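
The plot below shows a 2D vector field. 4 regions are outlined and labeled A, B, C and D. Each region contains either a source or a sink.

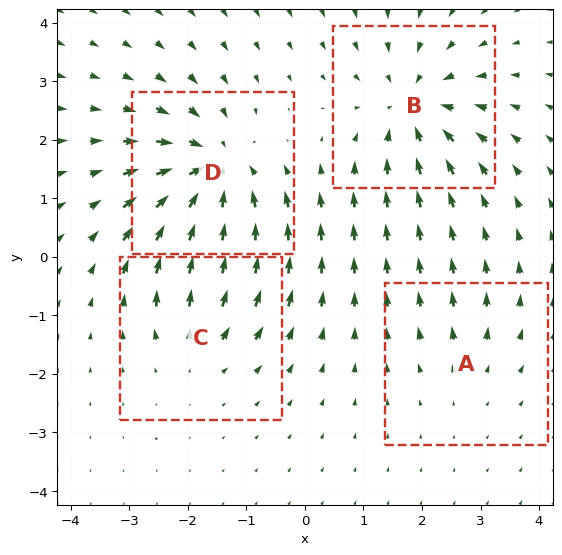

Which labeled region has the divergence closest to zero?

Divergence at each region's feature centre — A: about +2, B: about -6, C: about +4, D: about -7. Region A is closest to zero.

A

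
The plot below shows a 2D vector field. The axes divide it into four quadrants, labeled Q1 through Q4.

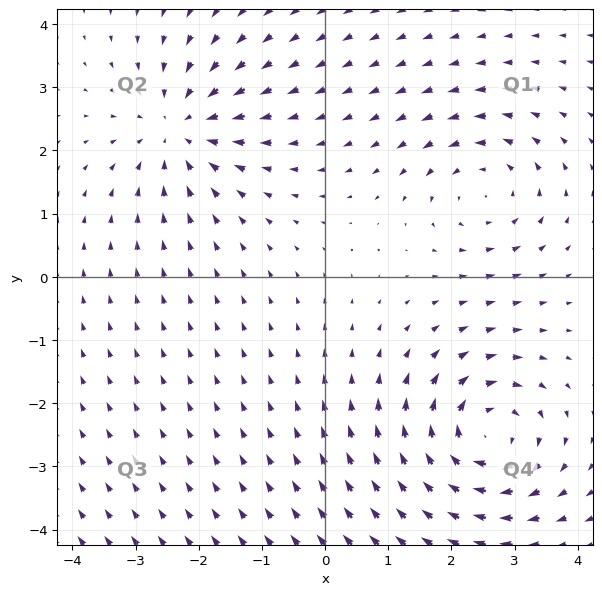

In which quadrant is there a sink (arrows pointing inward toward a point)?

The sink sits at approximately (-2.3, 2.3), which lies in quadrant Q2. The divergence there is about -4, negative as expected for a sink.

Q2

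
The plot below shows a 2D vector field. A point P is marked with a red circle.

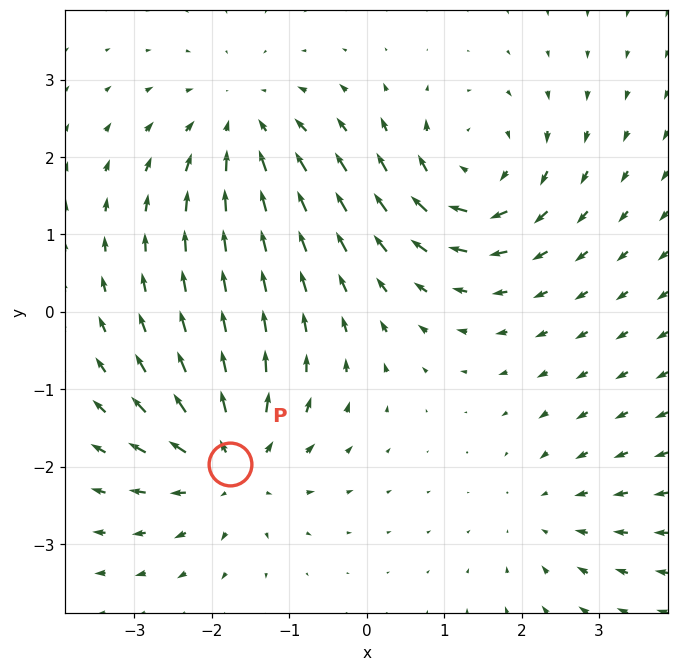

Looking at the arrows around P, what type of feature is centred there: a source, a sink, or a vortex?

source

At P (-1.8, -2.0) the arrows spread outward. Divergence about +6, curl ≈0 — positive divergence with near-zero curl is a source.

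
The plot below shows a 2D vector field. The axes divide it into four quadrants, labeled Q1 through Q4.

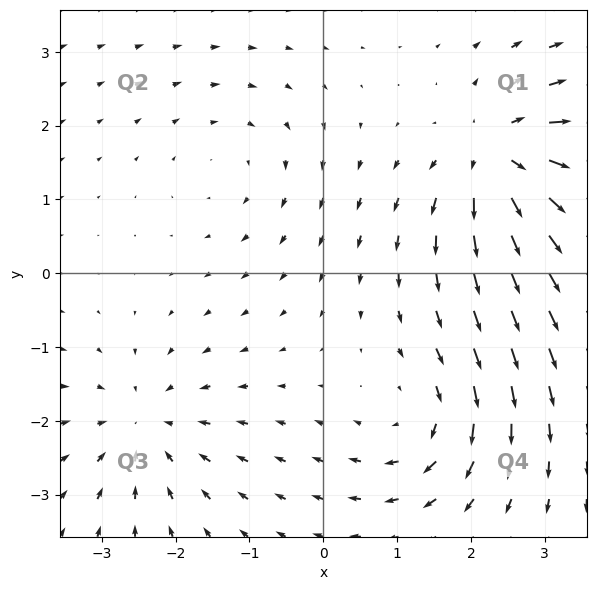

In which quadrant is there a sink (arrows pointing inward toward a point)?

Q3

The sink sits at approximately (-2.4, -2.1), which lies in quadrant Q3. The divergence there is about -4, negative as expected for a sink.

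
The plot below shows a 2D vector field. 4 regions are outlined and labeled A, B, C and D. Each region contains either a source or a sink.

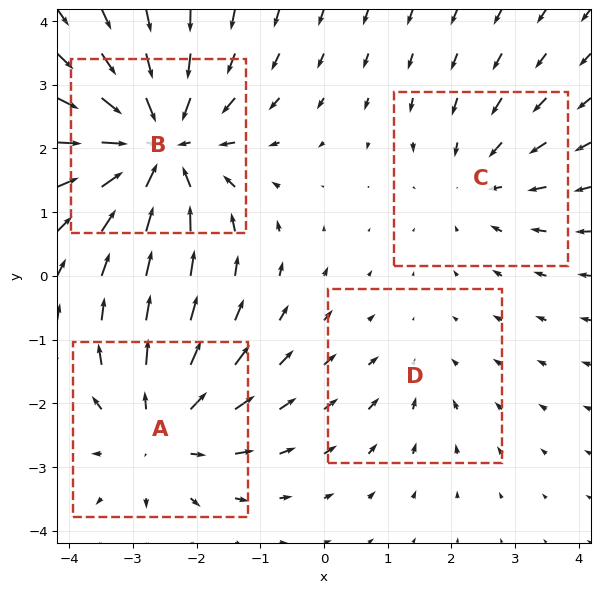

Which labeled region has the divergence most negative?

Divergence at each region's feature centre — A: about +4, B: about -6, C: about -3, D: about -2. Region B is most negative.

B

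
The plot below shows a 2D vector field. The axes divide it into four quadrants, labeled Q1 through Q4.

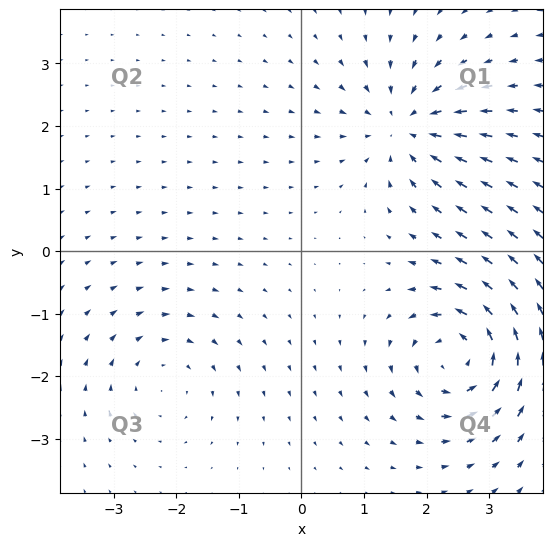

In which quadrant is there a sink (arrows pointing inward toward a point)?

Q1

The sink sits at approximately (1.7, 2.0), which lies in quadrant Q1. The divergence there is about -5, negative as expected for a sink.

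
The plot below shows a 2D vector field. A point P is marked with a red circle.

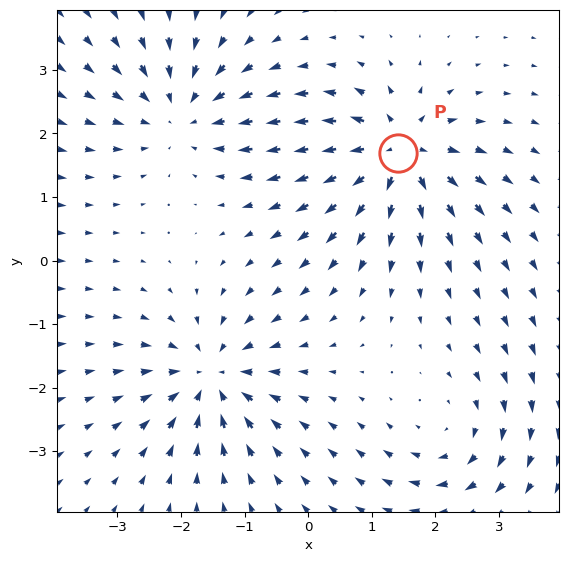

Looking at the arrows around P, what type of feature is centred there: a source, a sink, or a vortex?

At P (1.4, 1.7) the arrows spread outward. Divergence about +6, curl ≈0 — positive divergence with near-zero curl is a source.

source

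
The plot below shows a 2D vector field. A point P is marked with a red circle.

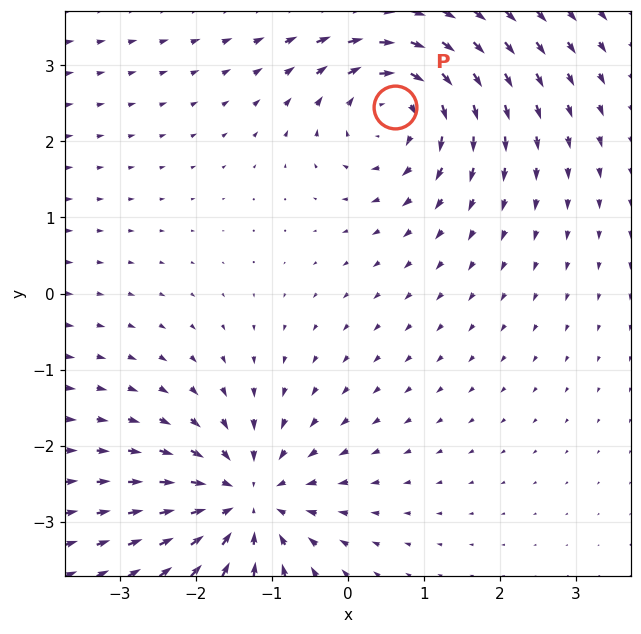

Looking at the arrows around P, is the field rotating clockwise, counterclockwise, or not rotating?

clockwise

Near P at (0.6, 2.5) the arrows circulate clockwise. The curl (z-component) there is about -5; negative curl means clockwise rotation.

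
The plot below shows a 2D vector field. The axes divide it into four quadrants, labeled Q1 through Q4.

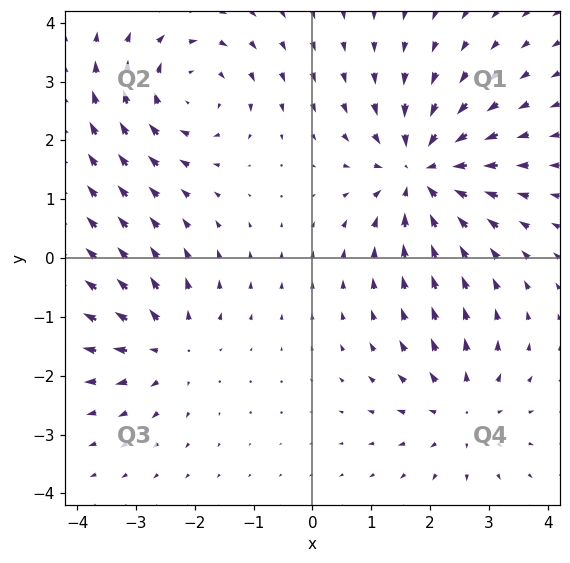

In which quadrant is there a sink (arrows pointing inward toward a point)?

Q1

The sink sits at approximately (1.8, 1.5), which lies in quadrant Q1. The divergence there is about -5, negative as expected for a sink.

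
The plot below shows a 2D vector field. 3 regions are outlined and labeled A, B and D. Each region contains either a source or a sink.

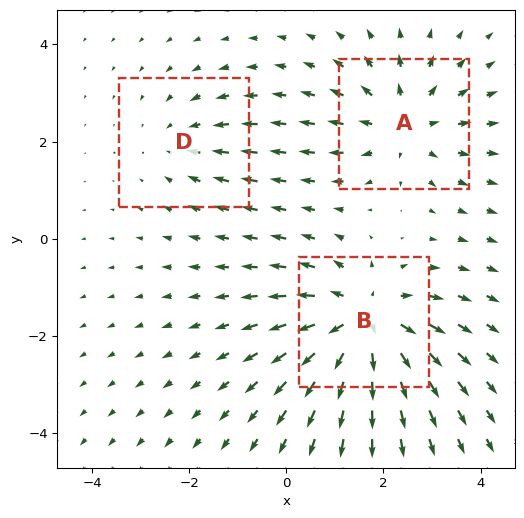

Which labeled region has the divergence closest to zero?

Divergence at each region's feature centre — A: about +3, B: about +4, D: about -2. Region D is closest to zero.

D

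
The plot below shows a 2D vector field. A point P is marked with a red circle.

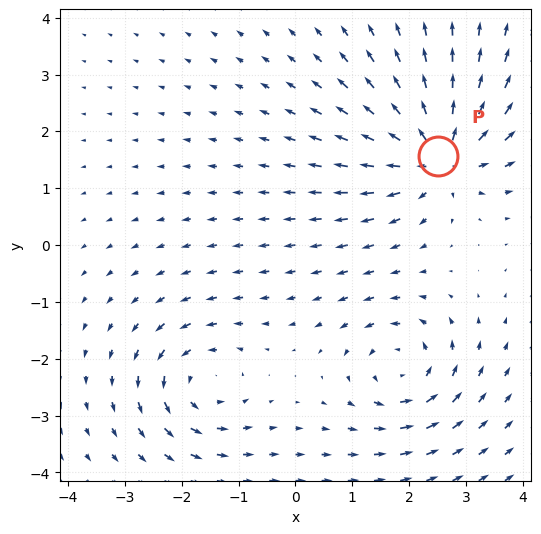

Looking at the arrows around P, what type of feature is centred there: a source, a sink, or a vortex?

At P (2.5, 1.6) the arrows spread outward. Divergence about +5, curl ≈0 — positive divergence with near-zero curl is a source.

source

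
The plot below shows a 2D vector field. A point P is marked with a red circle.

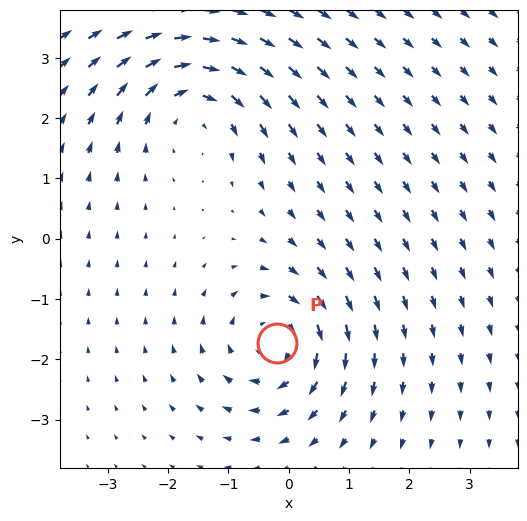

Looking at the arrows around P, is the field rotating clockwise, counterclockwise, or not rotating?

clockwise

Near P at (-0.2, -1.7) the arrows circulate clockwise. The curl (z-component) there is about -5; negative curl means clockwise rotation.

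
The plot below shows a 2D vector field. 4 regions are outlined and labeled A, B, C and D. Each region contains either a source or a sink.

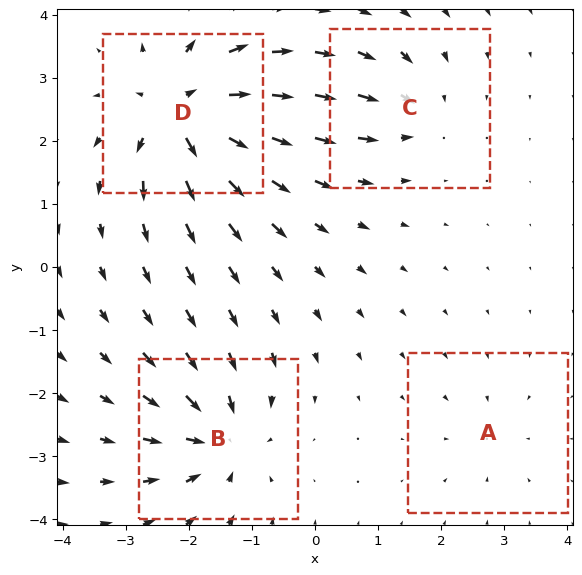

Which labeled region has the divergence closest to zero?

A

Divergence at each region's feature centre — A: about -2, B: about -6, C: about -4, D: about +8. Region A is closest to zero.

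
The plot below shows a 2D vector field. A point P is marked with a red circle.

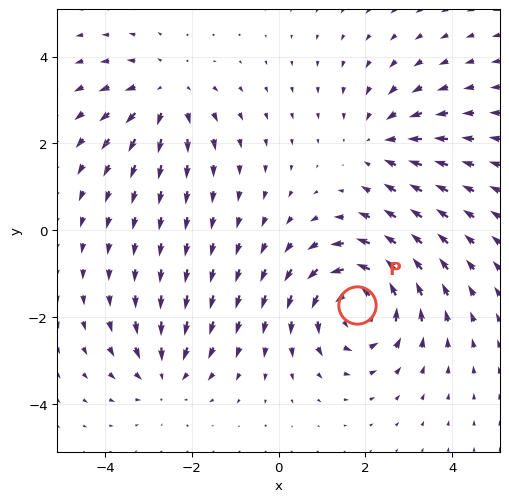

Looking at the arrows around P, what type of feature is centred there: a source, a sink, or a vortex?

vortex

At P (1.8, -1.7) the arrows circulate counterclockwise. Divergence ≈0, curl about +5 — near-zero divergence with nonzero curl is a vortex.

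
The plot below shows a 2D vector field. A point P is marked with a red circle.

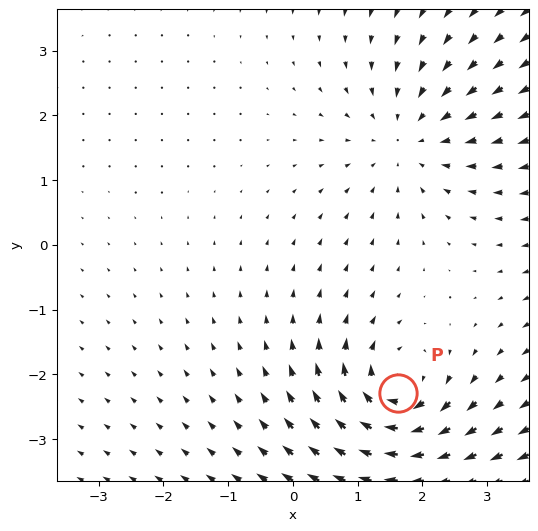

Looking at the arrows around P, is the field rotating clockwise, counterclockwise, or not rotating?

clockwise

Near P at (1.6, -2.3) the arrows circulate clockwise. The curl (z-component) there is about -5; negative curl means clockwise rotation.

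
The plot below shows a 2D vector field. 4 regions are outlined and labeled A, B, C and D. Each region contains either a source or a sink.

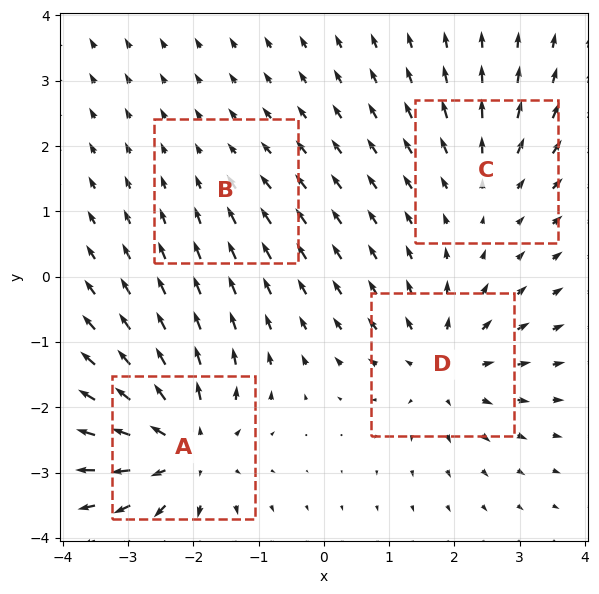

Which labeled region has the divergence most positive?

Divergence at each region's feature centre — A: about +8, B: about -2, C: about +4, D: about +6. Region A is most positive.

A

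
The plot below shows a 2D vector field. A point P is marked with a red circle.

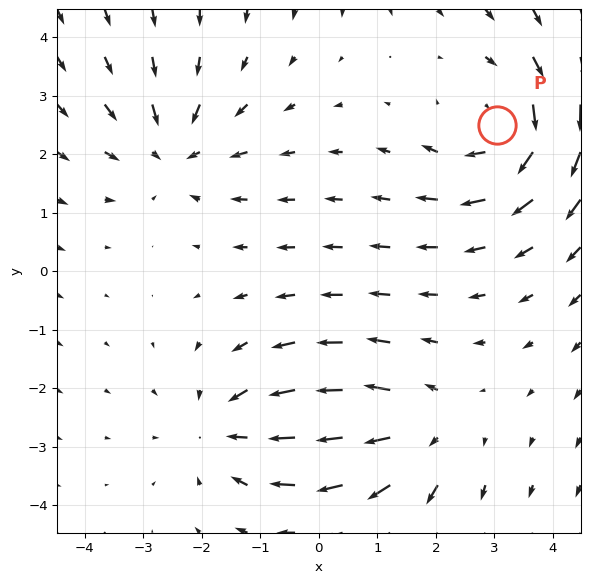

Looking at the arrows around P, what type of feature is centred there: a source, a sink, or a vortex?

At P (3.0, 2.5) the arrows circulate clockwise. Divergence ≈0, curl about -4 — near-zero divergence with nonzero curl is a vortex.

vortex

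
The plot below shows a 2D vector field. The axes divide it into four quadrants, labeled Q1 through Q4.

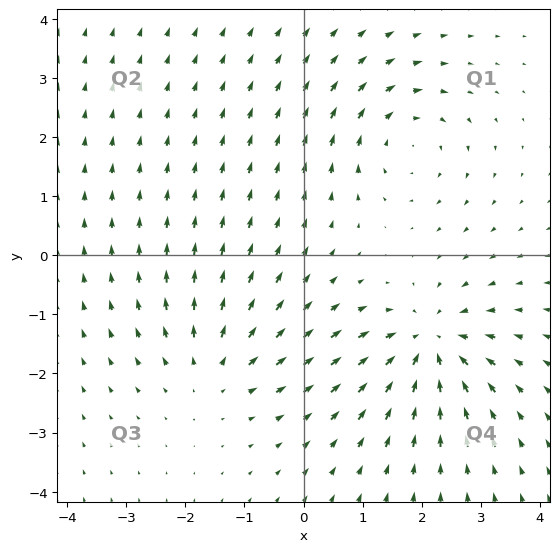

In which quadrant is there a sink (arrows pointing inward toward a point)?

Q4

The sink sits at approximately (2.1, -1.5), which lies in quadrant Q4. The divergence there is about -5, negative as expected for a sink.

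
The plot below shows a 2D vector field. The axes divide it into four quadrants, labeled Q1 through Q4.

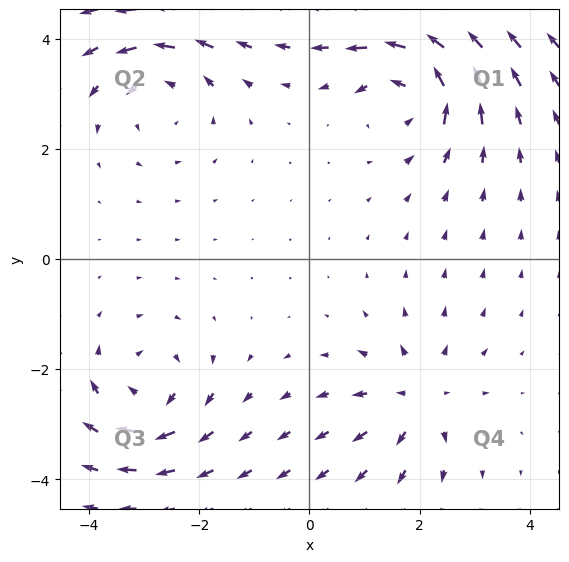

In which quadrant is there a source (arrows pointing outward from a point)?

Q4

The source sits at approximately (2.0, -2.5), which lies in quadrant Q4. The divergence there is about +3, positive as expected for a source.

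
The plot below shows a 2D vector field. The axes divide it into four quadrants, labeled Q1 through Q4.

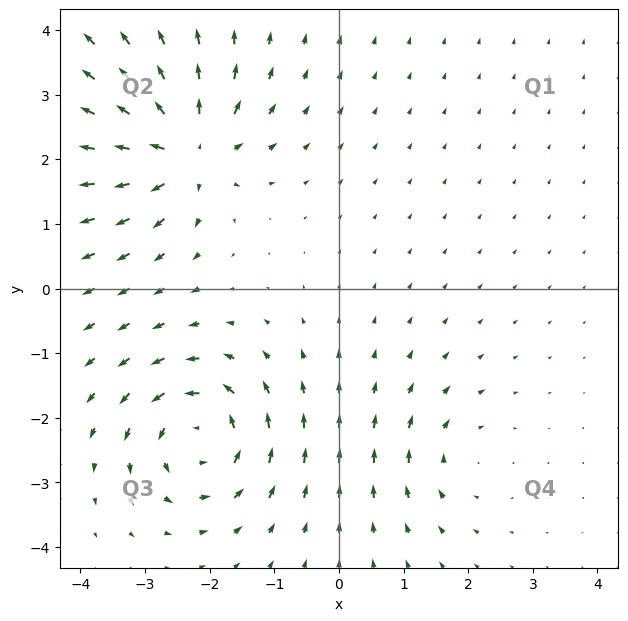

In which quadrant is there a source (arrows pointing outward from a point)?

Q2

The source sits at approximately (-2.4, 2.1), which lies in quadrant Q2. The divergence there is about +7, positive as expected for a source.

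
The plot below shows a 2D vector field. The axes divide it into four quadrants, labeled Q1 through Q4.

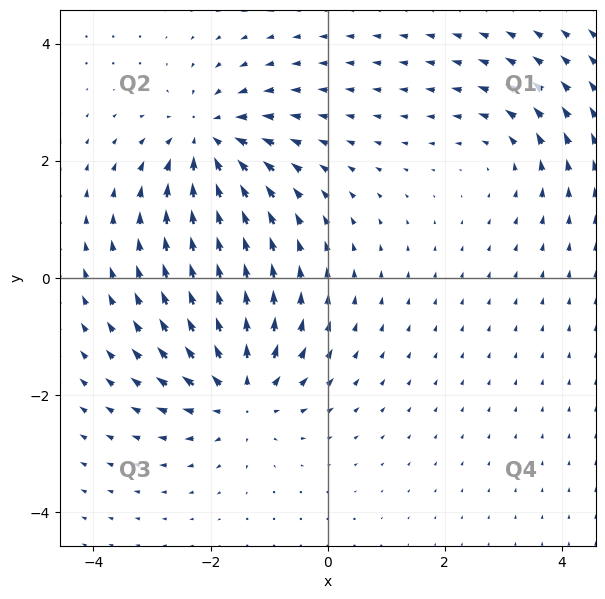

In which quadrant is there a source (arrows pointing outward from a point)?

The source sits at approximately (-1.5, -2.0), which lies in quadrant Q3. The divergence there is about +6, positive as expected for a source.

Q3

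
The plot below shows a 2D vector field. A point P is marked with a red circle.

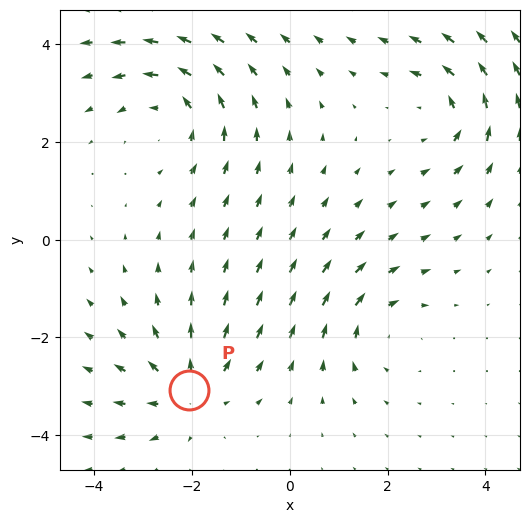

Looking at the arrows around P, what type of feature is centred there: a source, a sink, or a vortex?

source

At P (-2.1, -3.1) the arrows spread outward. Divergence about +3, curl ≈0 — positive divergence with near-zero curl is a source.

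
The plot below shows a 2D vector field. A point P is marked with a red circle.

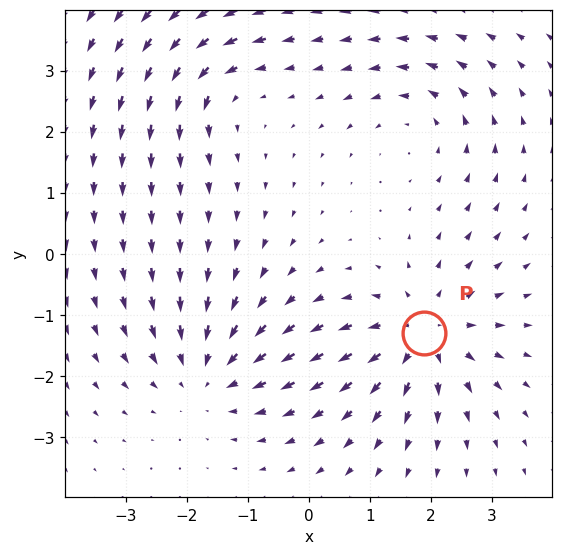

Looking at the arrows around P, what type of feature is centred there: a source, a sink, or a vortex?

source

At P (1.9, -1.3) the arrows spread outward. Divergence about +5, curl ≈0 — positive divergence with near-zero curl is a source.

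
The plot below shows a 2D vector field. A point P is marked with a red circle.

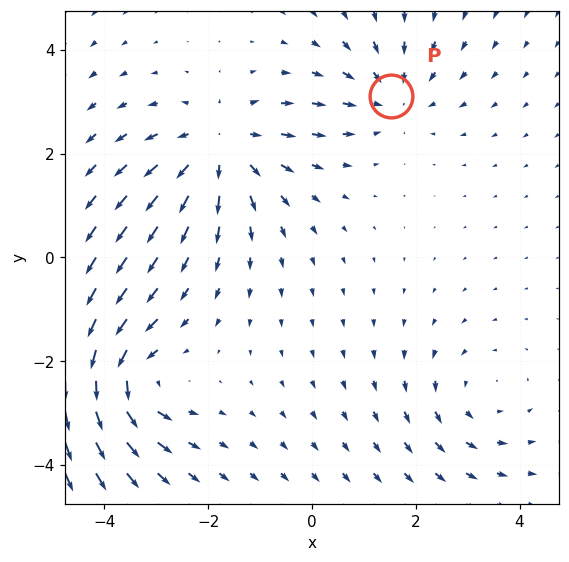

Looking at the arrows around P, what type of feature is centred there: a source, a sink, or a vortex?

sink

At P (1.5, 3.1) the arrows converge inward. Divergence about -3, curl ≈0 — negative divergence with near-zero curl is a sink.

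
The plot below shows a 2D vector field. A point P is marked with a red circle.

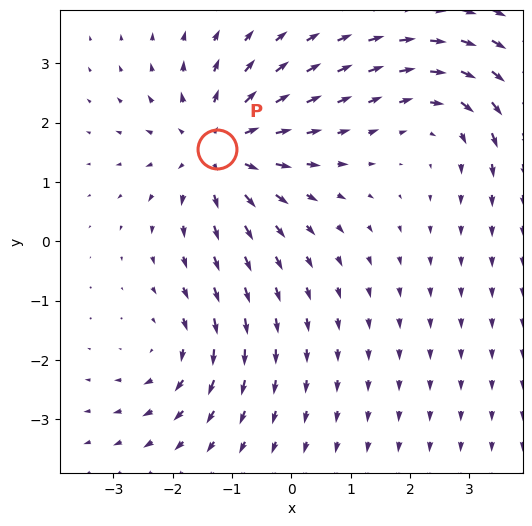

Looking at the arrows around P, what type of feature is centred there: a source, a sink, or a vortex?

At P (-1.3, 1.6) the arrows spread outward. Divergence about +5, curl ≈0 — positive divergence with near-zero curl is a source.

source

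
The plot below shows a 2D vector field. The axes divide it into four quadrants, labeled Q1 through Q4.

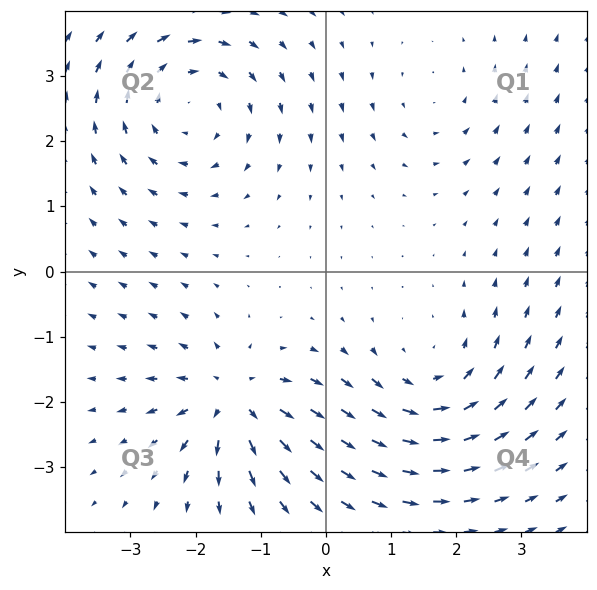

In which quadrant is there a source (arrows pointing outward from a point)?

Q3

The source sits at approximately (-1.4, -2.0), which lies in quadrant Q3. The divergence there is about +6, positive as expected for a source.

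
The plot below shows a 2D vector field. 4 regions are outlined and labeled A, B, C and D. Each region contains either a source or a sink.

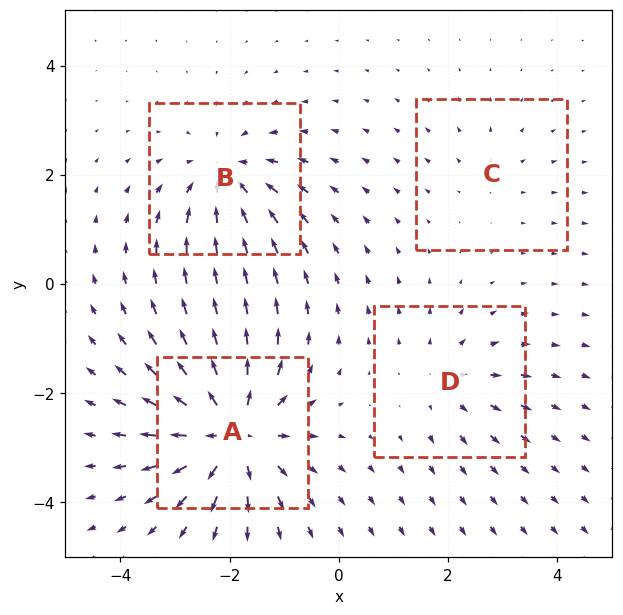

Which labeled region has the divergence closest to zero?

Divergence at each region's feature centre — A: about +8, B: about -5, C: about +2, D: about +3. Region C is closest to zero.

C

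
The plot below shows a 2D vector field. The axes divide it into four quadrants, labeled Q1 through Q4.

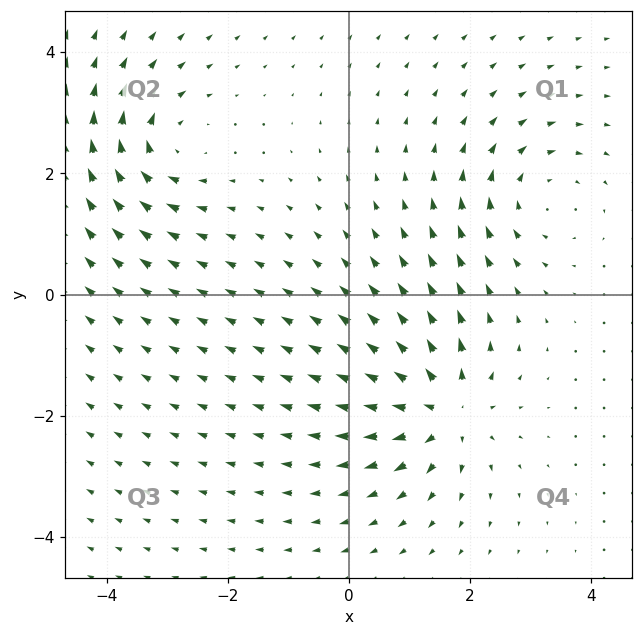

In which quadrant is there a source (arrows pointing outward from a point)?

Q4

The source sits at approximately (1.6, -1.9), which lies in quadrant Q4. The divergence there is about +6, positive as expected for a source.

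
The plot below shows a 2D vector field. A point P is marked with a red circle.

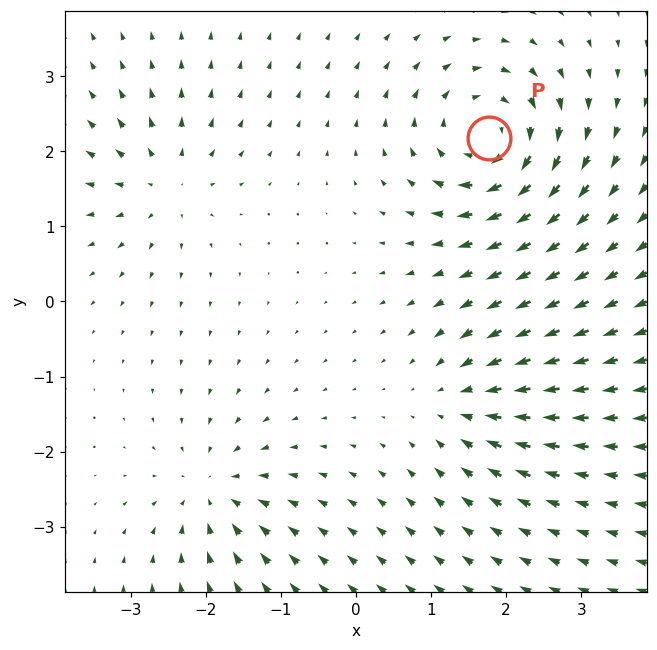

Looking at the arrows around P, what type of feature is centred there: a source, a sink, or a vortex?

vortex

At P (1.8, 2.2) the arrows circulate clockwise. Divergence ≈0, curl about -6 — near-zero divergence with nonzero curl is a vortex.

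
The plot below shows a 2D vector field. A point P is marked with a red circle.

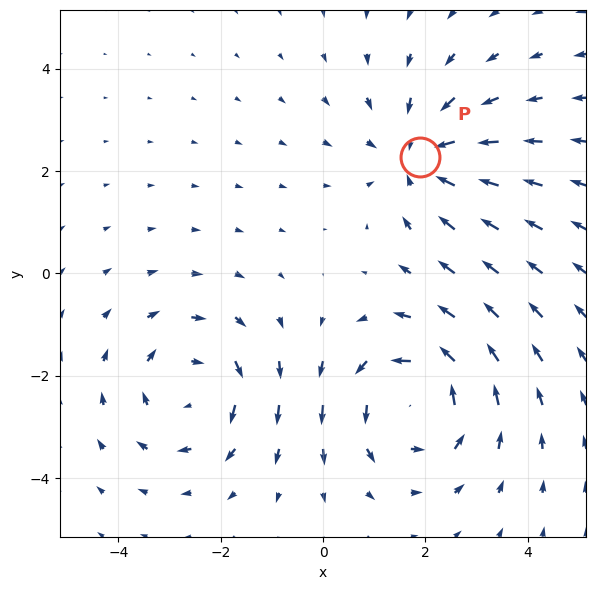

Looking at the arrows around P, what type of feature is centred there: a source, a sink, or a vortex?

sink

At P (1.9, 2.3) the arrows converge inward. Divergence about -3, curl ≈0 — negative divergence with near-zero curl is a sink.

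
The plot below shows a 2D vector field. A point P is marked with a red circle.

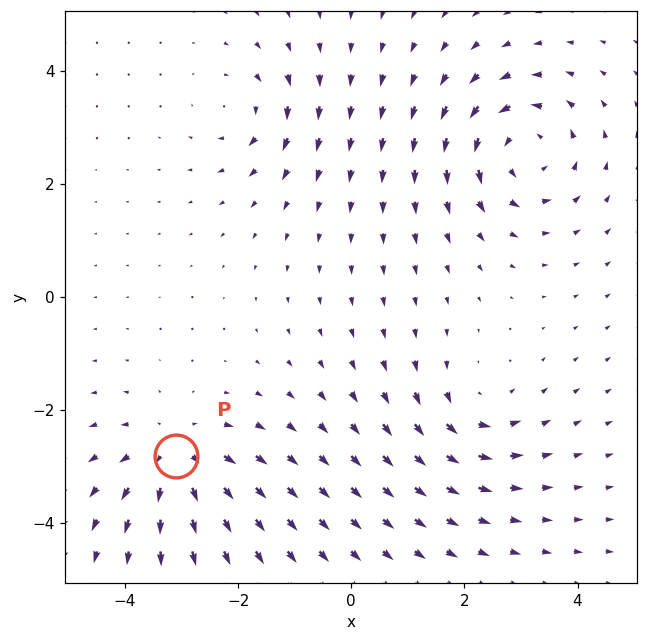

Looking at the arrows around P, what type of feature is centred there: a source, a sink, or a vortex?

source

At P (-3.1, -2.8) the arrows spread outward. Divergence about +5, curl ≈0 — positive divergence with near-zero curl is a source.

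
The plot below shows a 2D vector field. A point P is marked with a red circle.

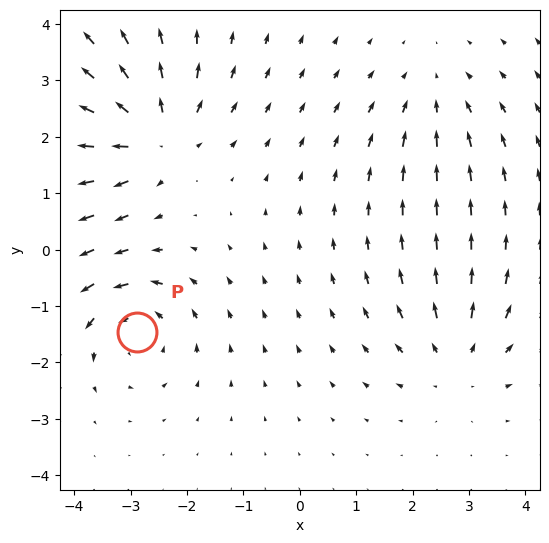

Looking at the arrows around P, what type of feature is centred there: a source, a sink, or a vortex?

vortex

At P (-2.9, -1.5) the arrows circulate counterclockwise. Divergence ≈0, curl about +4 — near-zero divergence with nonzero curl is a vortex.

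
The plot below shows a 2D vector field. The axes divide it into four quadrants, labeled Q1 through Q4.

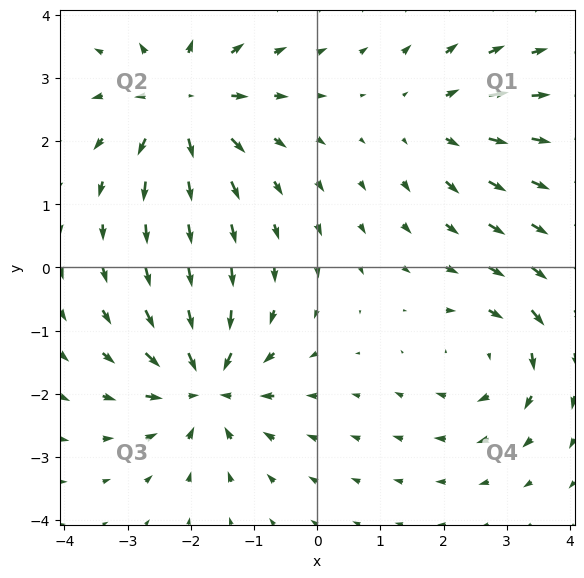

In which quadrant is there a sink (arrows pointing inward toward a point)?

Q3

The sink sits at approximately (-1.8, -1.9), which lies in quadrant Q3. The divergence there is about -6, negative as expected for a sink.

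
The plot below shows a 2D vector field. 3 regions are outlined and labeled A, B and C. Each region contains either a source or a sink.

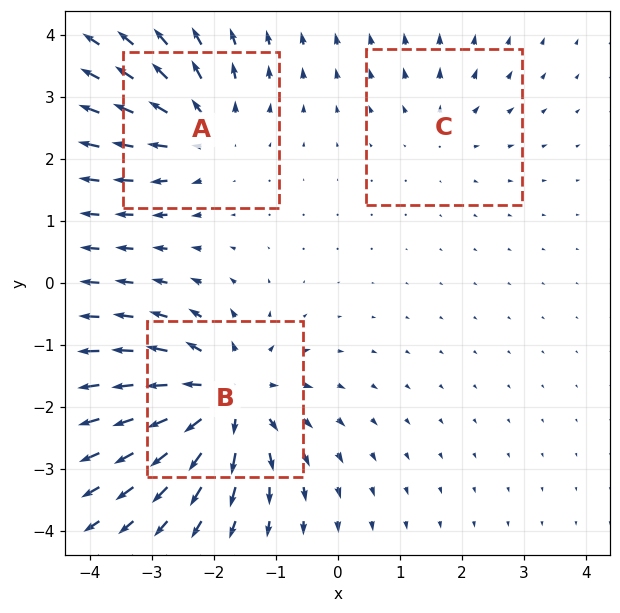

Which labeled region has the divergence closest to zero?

Divergence at each region's feature centre — A: about +4, B: about +6, C: about +2. Region C is closest to zero.

C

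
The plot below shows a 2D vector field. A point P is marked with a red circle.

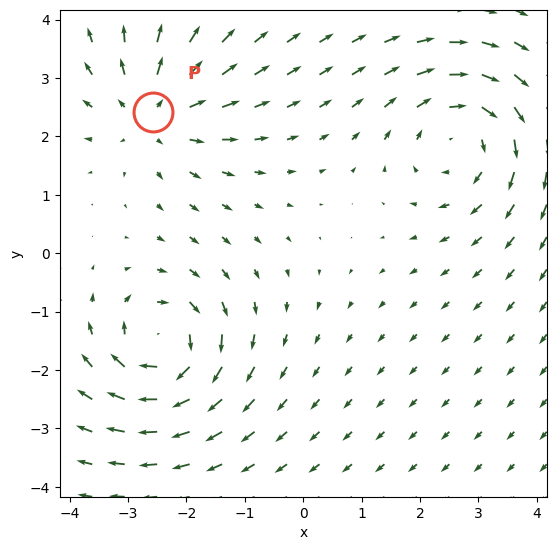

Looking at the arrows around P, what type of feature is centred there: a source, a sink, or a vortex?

source

At P (-2.6, 2.4) the arrows spread outward. Divergence about +4, curl ≈0 — positive divergence with near-zero curl is a source.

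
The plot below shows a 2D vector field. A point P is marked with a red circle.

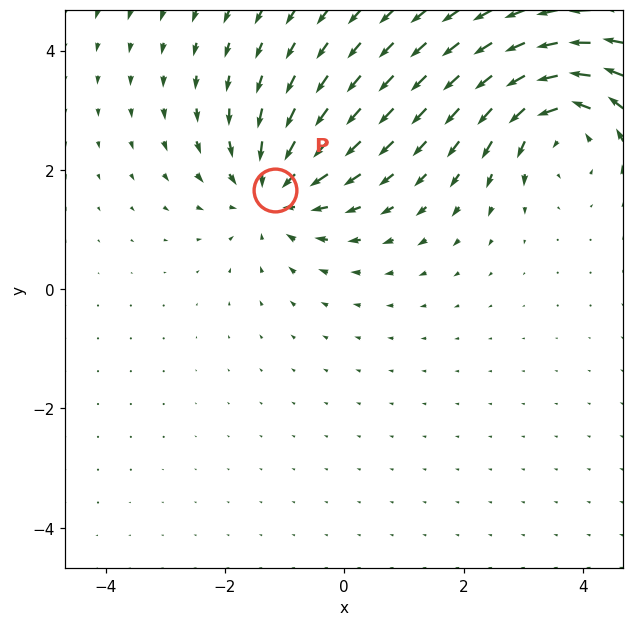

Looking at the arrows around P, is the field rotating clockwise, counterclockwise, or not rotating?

Near P at (-1.2, 1.7) the arrows show no circulation. The curl there is ≈0.

not rotating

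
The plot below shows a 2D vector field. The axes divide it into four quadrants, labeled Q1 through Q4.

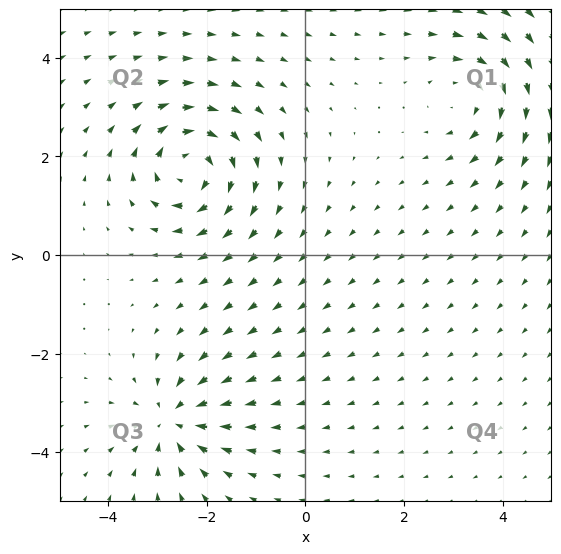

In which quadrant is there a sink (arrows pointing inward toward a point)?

Q3

The sink sits at approximately (-2.7, -3.4), which lies in quadrant Q3. The divergence there is about -4, negative as expected for a sink.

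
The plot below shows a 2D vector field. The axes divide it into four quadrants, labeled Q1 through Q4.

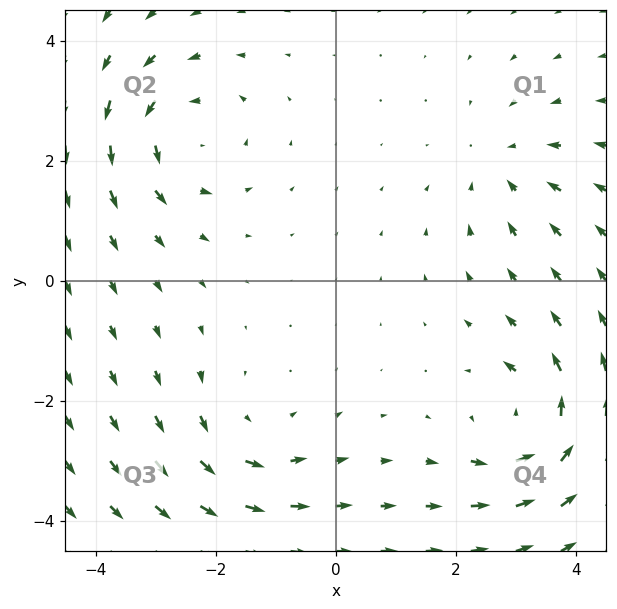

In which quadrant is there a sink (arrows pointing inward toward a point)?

Q1

The sink sits at approximately (2.8, 1.9), which lies in quadrant Q1. The divergence there is about -3, negative as expected for a sink.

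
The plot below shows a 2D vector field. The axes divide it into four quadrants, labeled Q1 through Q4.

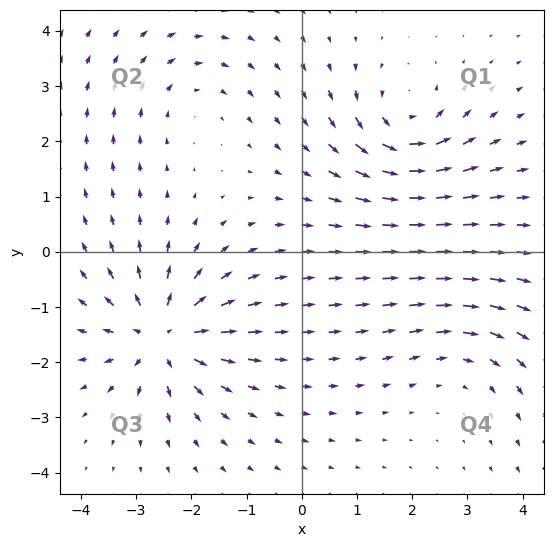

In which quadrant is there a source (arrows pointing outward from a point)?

The source sits at approximately (-2.5, -1.5), which lies in quadrant Q3. The divergence there is about +6, positive as expected for a source.

Q3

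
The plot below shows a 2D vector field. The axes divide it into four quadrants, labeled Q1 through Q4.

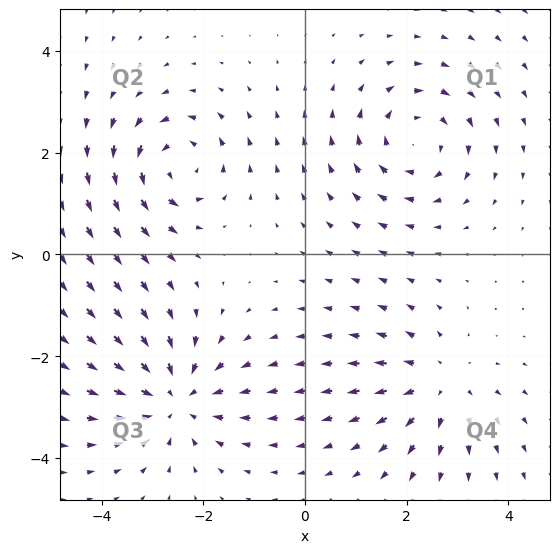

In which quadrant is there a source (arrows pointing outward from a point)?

The source sits at approximately (2.6, -2.5), which lies in quadrant Q4. The divergence there is about +3, positive as expected for a source.

Q4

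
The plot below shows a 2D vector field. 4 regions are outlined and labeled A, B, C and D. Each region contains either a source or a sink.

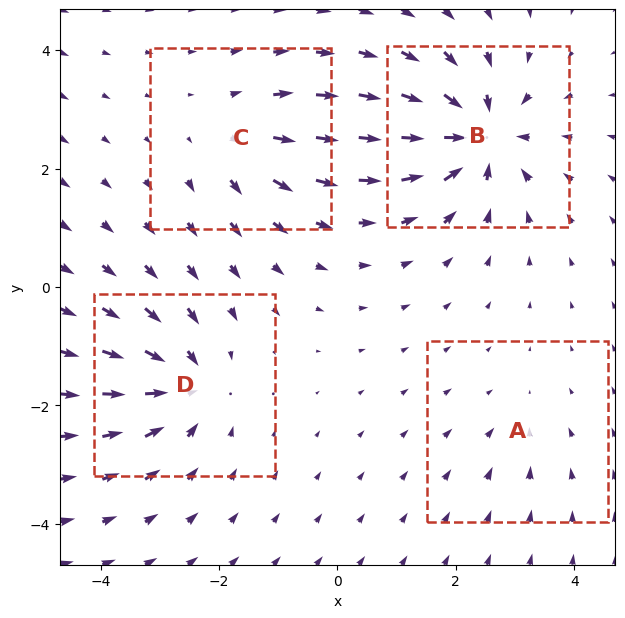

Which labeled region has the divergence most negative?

B

Divergence at each region's feature centre — A: about -2, B: about -8, C: about +4, D: about -6. Region B is most negative.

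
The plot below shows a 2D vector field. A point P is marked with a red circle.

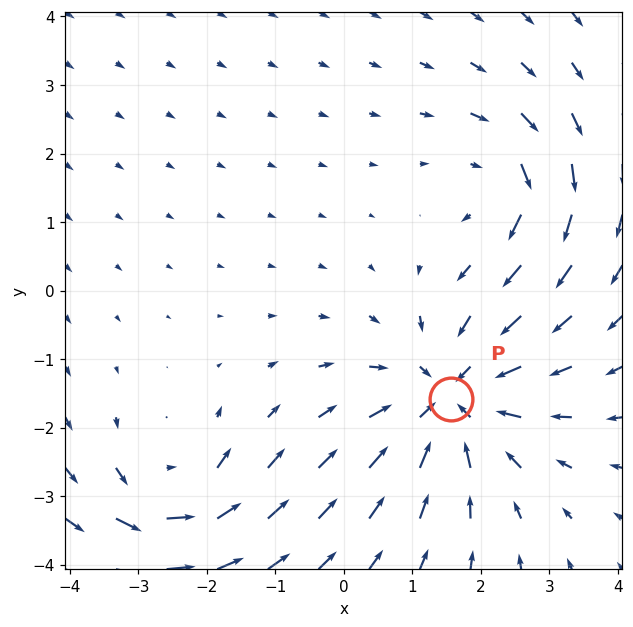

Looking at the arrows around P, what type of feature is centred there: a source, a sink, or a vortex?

sink

At P (1.6, -1.6) the arrows converge inward. Divergence about -4, curl ≈0 — negative divergence with near-zero curl is a sink.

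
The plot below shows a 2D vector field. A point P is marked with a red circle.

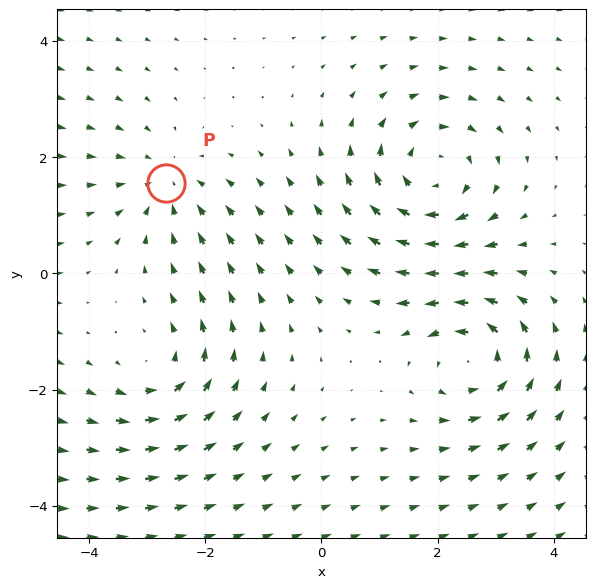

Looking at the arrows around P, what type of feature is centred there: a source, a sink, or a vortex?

At P (-2.7, 1.6) the arrows converge inward. Divergence about -3, curl ≈0 — negative divergence with near-zero curl is a sink.

sink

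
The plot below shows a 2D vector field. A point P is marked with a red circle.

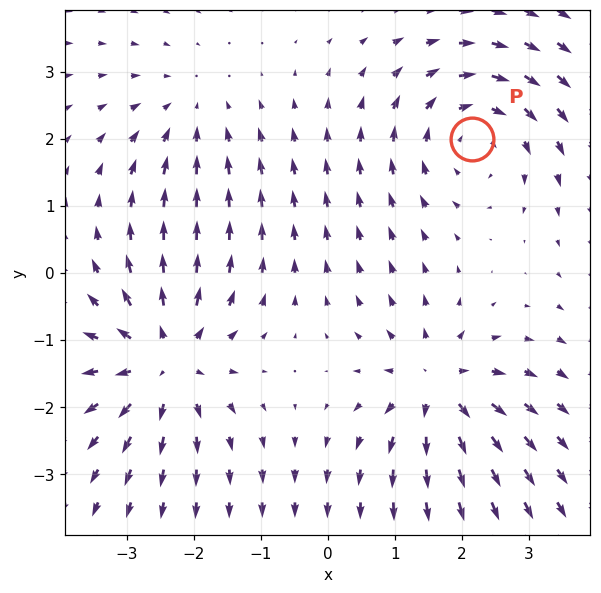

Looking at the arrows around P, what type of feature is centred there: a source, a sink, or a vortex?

vortex

At P (2.1, 2.0) the arrows circulate clockwise. Divergence ≈0, curl about -3 — near-zero divergence with nonzero curl is a vortex.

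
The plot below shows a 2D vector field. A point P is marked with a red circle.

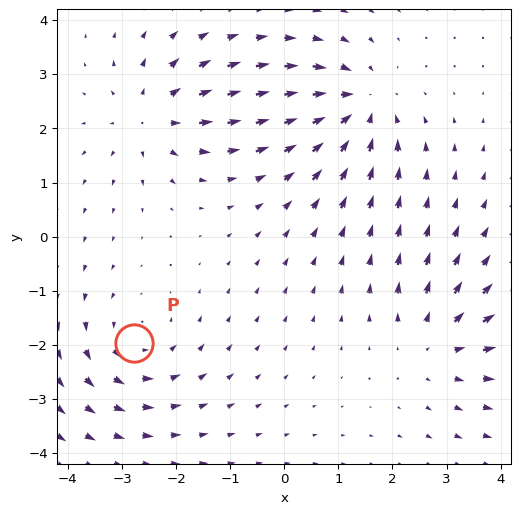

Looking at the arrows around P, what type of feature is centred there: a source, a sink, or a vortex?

At P (-2.8, -2.0) the arrows circulate counterclockwise. Divergence ≈0, curl about +3 — near-zero divergence with nonzero curl is a vortex.

vortex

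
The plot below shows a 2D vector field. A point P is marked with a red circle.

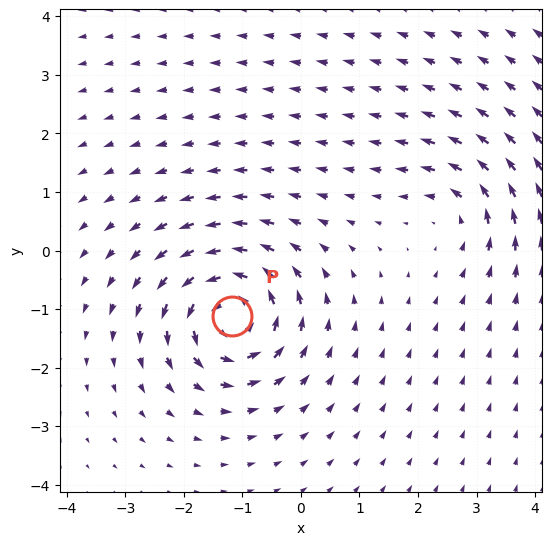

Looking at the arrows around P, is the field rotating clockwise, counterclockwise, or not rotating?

counterclockwise

Near P at (-1.2, -1.1) the arrows circulate counterclockwise. The curl (z-component) there is about +7; positive curl means counterclockwise rotation.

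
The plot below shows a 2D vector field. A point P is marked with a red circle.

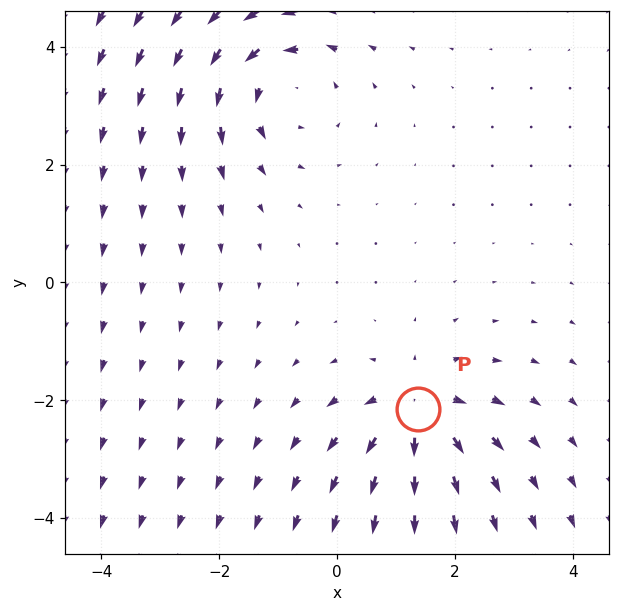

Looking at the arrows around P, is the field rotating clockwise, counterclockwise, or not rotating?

not rotating

Near P at (1.4, -2.2) the arrows show no circulation. The curl there is ≈0.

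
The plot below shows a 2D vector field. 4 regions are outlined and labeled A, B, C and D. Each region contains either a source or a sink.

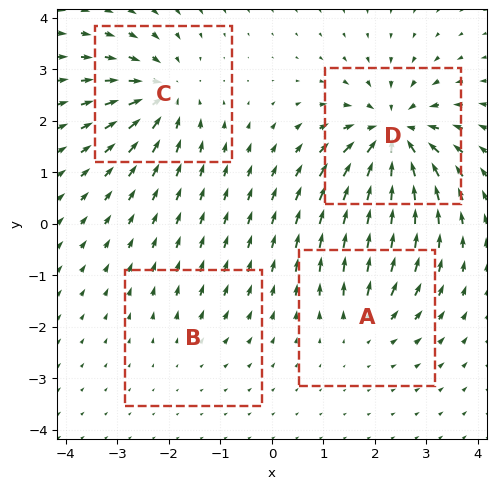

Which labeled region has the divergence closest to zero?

B

Divergence at each region's feature centre — A: about +4, B: about +2, C: about -6, D: about -8. Region B is closest to zero.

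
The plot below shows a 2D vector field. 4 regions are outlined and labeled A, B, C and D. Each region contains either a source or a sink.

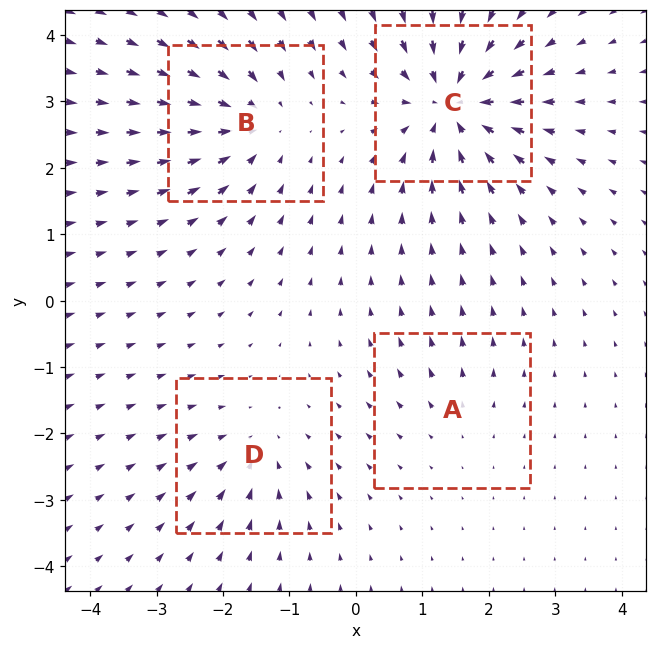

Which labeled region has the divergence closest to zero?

Divergence at each region's feature centre — A: about +2, B: about -6, C: about -9, D: about -4. Region A is closest to zero.

A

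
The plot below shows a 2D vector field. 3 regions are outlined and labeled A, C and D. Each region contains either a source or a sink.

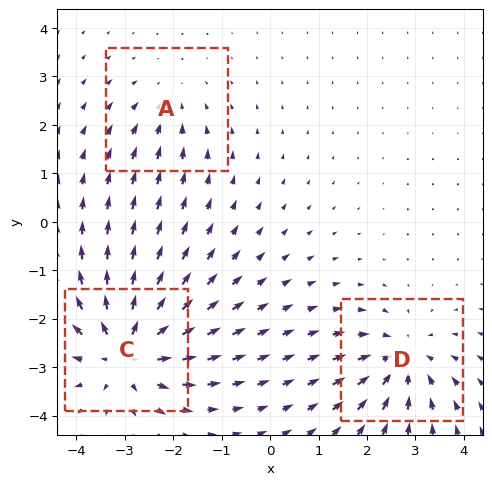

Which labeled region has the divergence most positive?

Divergence at each region's feature centre — A: about -2, C: about +5, D: about -4. Region C is most positive.

C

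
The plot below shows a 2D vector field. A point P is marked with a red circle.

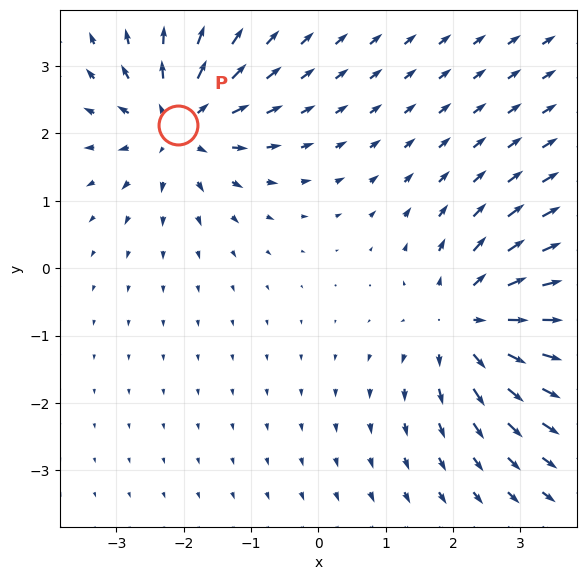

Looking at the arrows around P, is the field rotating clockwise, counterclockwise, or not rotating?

not rotating

Near P at (-2.1, 2.1) the arrows show no circulation. The curl there is ≈0.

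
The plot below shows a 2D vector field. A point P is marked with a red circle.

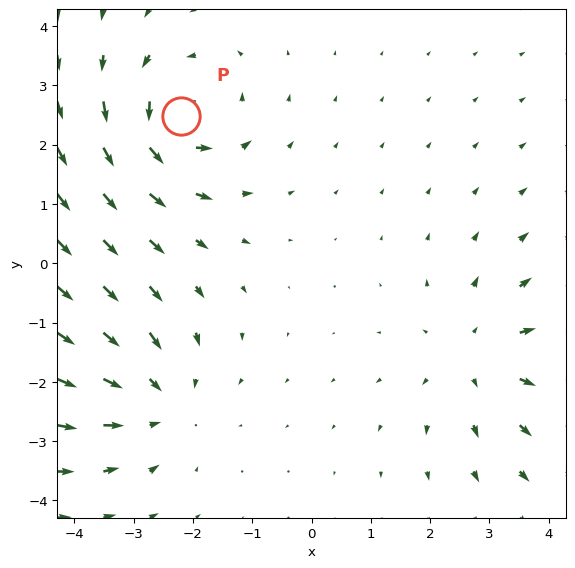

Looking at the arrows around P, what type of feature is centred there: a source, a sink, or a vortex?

vortex

At P (-2.2, 2.5) the arrows circulate counterclockwise. Divergence ≈0, curl about +4 — near-zero divergence with nonzero curl is a vortex.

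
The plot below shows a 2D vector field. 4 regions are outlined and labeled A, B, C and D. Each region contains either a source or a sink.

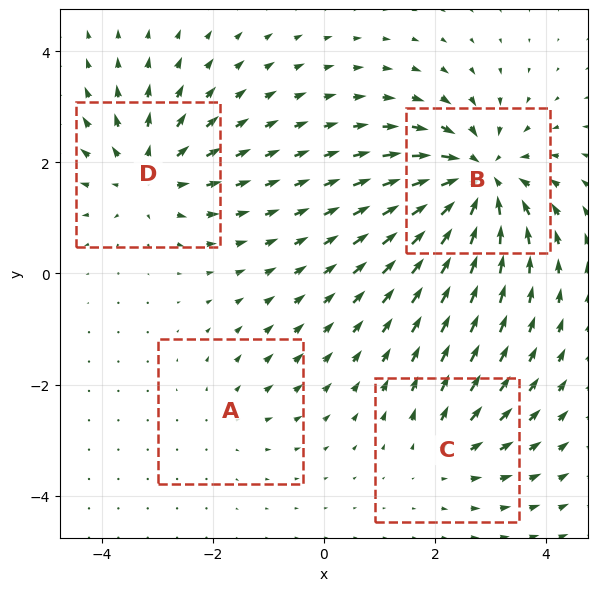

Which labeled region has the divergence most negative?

B

Divergence at each region's feature centre — A: about +2, B: about -7, C: about +3, D: about +5. Region B is most negative.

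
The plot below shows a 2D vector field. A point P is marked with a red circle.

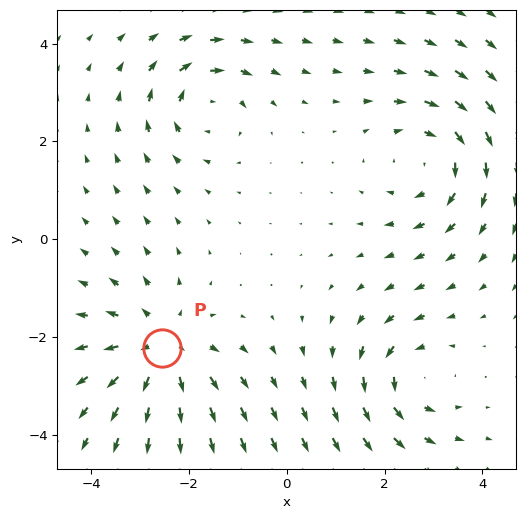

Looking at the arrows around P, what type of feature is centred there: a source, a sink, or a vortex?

source

At P (-2.6, -2.2) the arrows spread outward. Divergence about +4, curl ≈0 — positive divergence with near-zero curl is a source.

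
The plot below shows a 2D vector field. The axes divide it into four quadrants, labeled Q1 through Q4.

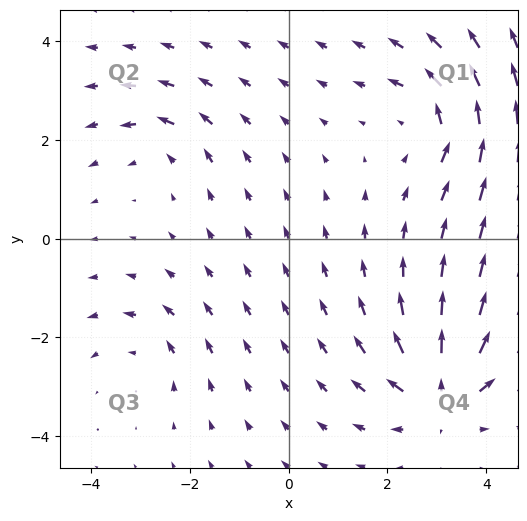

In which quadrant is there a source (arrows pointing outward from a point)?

The source sits at approximately (3.1, -3.1), which lies in quadrant Q4. The divergence there is about +6, positive as expected for a source.

Q4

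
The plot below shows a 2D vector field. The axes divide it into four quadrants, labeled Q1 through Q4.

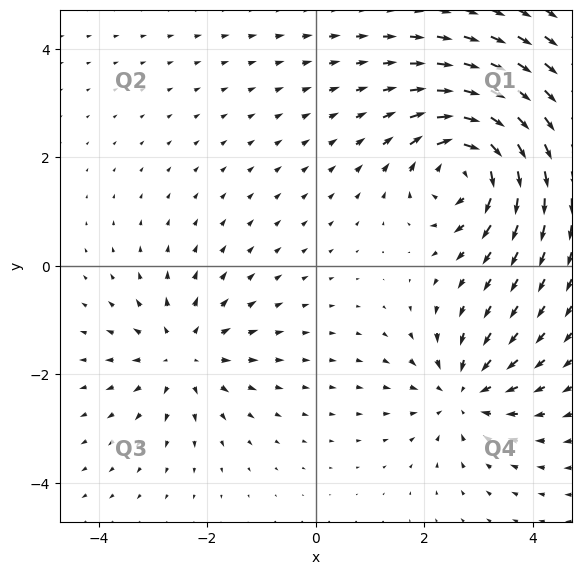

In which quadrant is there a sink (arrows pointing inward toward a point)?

Q4

The sink sits at approximately (2.7, -2.4), which lies in quadrant Q4. The divergence there is about -4, negative as expected for a sink.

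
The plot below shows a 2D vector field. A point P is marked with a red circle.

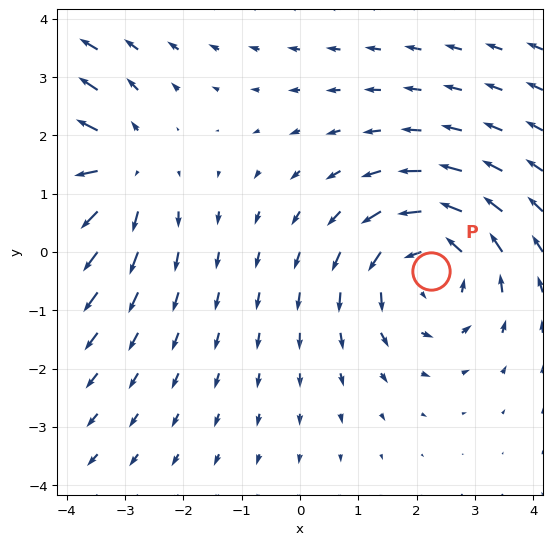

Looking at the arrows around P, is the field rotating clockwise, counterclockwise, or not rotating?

counterclockwise

Near P at (2.3, -0.3) the arrows circulate counterclockwise. The curl (z-component) there is about +4; positive curl means counterclockwise rotation.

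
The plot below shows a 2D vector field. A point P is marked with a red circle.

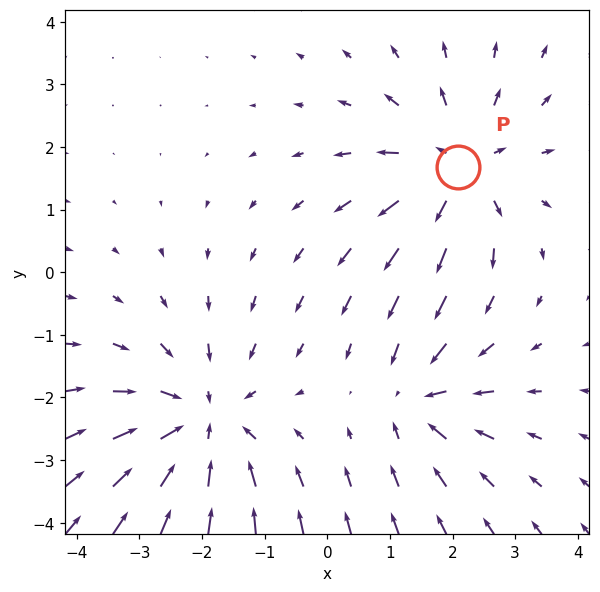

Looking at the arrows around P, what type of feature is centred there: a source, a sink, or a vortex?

source

At P (2.1, 1.7) the arrows spread outward. Divergence about +4, curl ≈0 — positive divergence with near-zero curl is a source.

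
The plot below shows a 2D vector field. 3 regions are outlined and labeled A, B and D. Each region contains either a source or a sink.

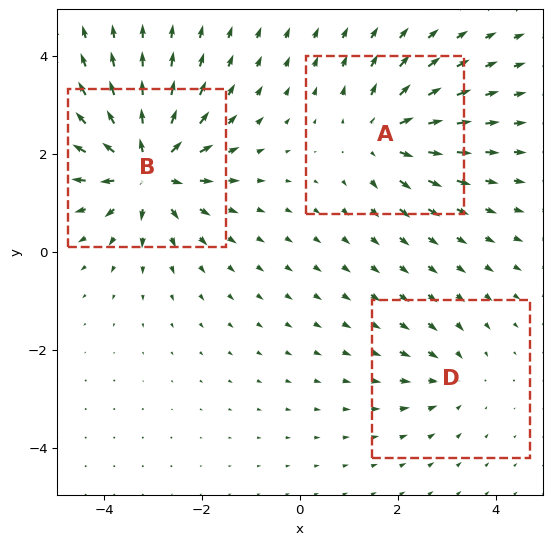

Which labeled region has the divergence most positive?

Divergence at each region's feature centre — A: about +4, B: about +6, D: about -2. Region B is most positive.

B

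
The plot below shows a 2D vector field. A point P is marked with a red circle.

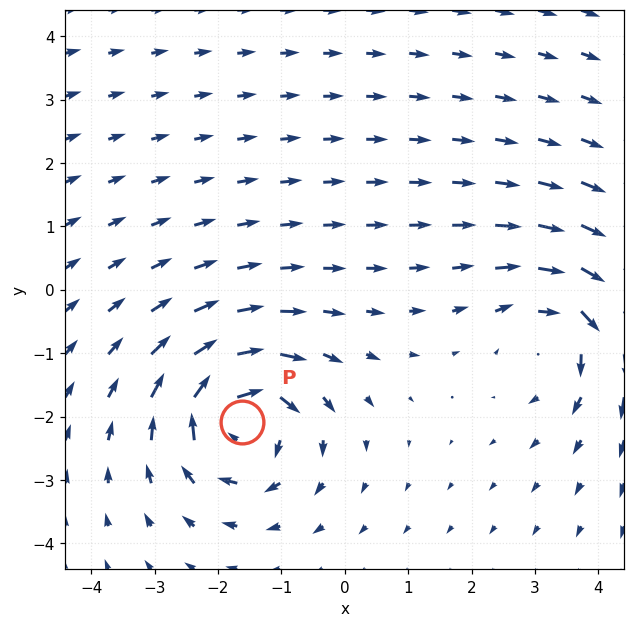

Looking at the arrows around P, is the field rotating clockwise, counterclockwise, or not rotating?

Near P at (-1.6, -2.1) the arrows circulate clockwise. The curl (z-component) there is about -6; negative curl means clockwise rotation.

clockwise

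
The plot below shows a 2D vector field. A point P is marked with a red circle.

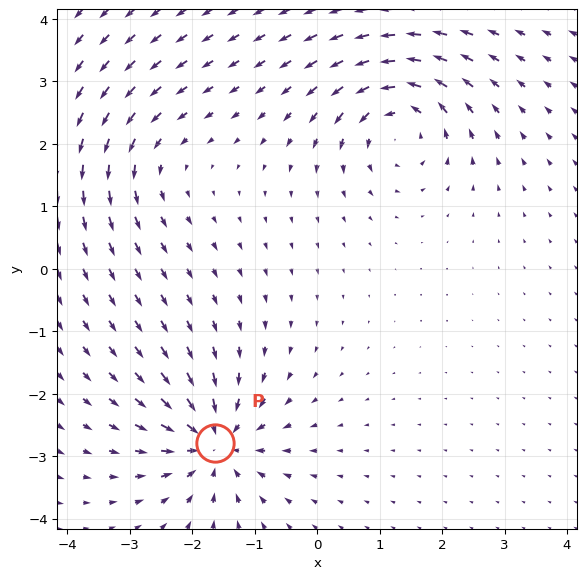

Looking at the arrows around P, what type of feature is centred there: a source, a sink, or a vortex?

At P (-1.6, -2.8) the arrows converge inward. Divergence about -5, curl ≈0 — negative divergence with near-zero curl is a sink.

sink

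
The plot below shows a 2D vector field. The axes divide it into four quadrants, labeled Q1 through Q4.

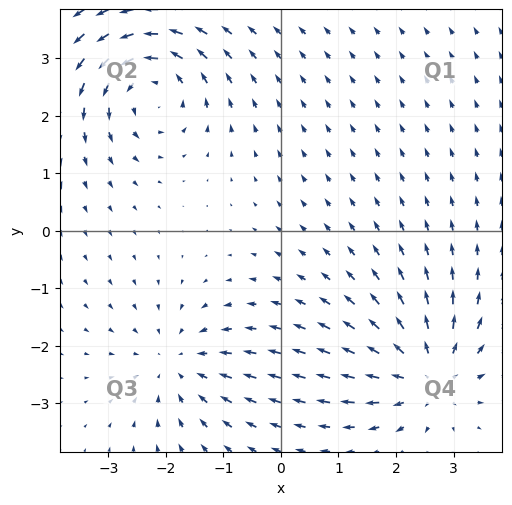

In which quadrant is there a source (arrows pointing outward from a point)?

The source sits at approximately (2.6, -2.5), which lies in quadrant Q4. The divergence there is about +5, positive as expected for a source.

Q4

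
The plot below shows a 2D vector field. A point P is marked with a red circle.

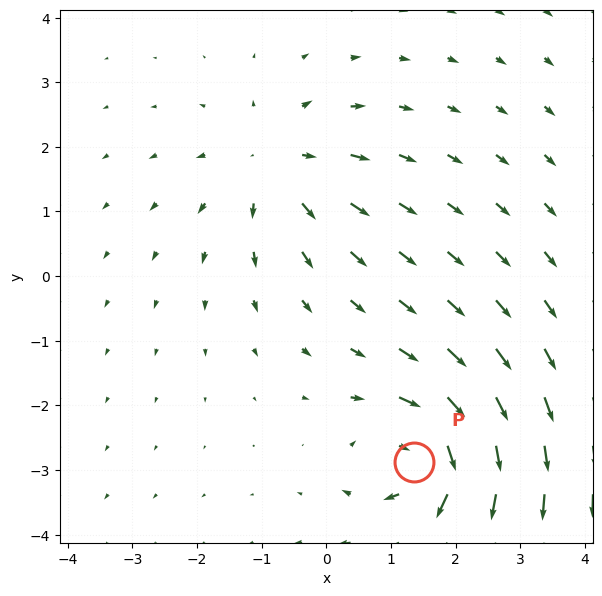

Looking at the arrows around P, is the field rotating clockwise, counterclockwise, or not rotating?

clockwise

Near P at (1.4, -2.9) the arrows circulate clockwise. The curl (z-component) there is about -5; negative curl means clockwise rotation.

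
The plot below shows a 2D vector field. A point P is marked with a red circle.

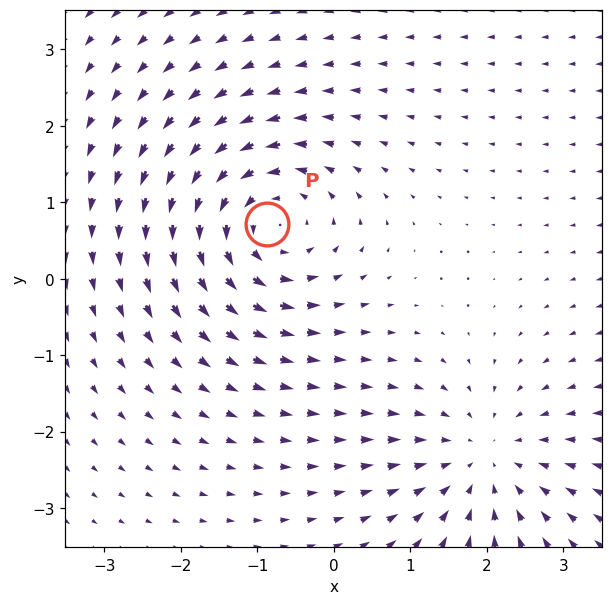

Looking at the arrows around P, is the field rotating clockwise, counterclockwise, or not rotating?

counterclockwise

Near P at (-0.9, 0.7) the arrows circulate counterclockwise. The curl (z-component) there is about +4; positive curl means counterclockwise rotation.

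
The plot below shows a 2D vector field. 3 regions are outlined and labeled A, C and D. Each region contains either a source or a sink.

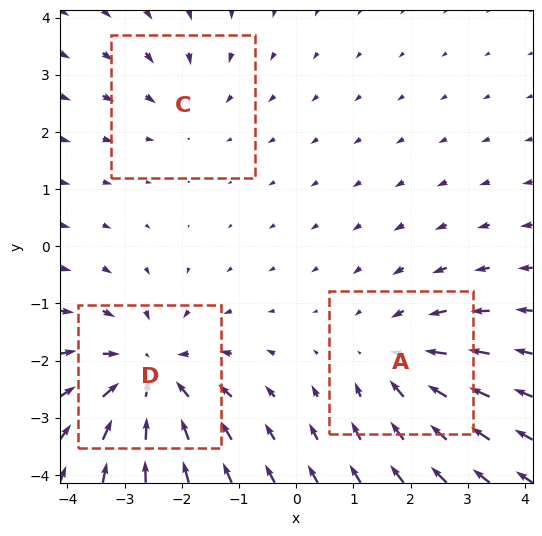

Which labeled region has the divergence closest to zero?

C

Divergence at each region's feature centre — A: about -3, C: about -2, D: about -4. Region C is closest to zero.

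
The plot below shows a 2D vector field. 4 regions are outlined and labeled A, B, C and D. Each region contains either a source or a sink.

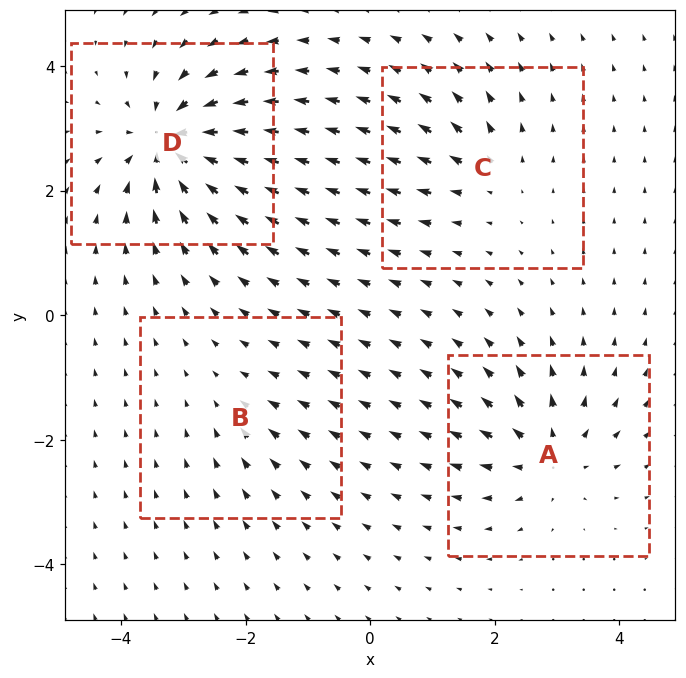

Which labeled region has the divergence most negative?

Divergence at each region's feature centre — A: about +6, B: about -2, C: about +4, D: about -9. Region D is most negative.

D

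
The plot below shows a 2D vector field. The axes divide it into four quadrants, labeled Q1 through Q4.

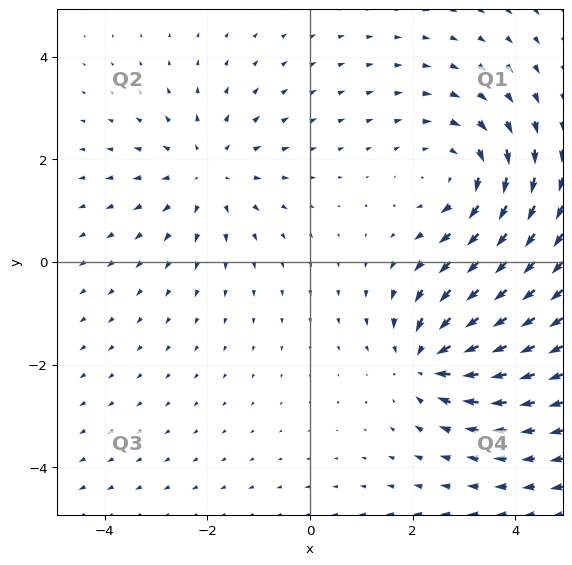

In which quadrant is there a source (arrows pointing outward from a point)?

The source sits at approximately (-2.0, 1.7), which lies in quadrant Q2. The divergence there is about +3, positive as expected for a source.

Q2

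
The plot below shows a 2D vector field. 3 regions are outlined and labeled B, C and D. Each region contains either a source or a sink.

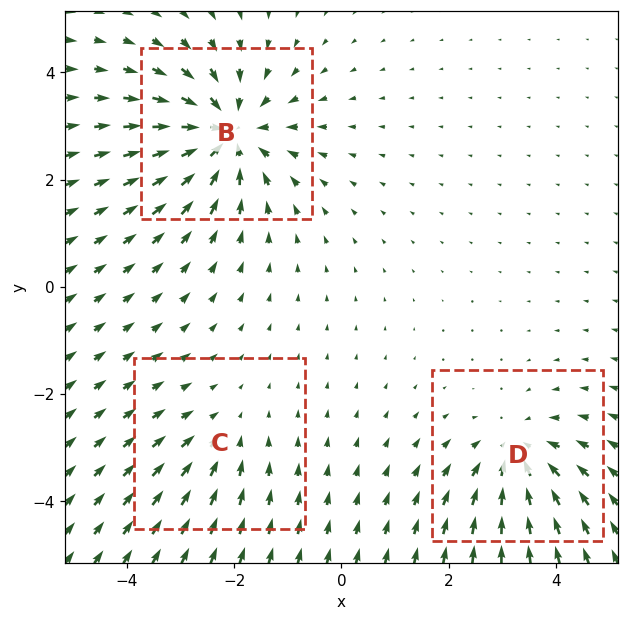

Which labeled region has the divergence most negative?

Divergence at each region's feature centre — B: about -5, C: about -2, D: about -3. Region B is most negative.

B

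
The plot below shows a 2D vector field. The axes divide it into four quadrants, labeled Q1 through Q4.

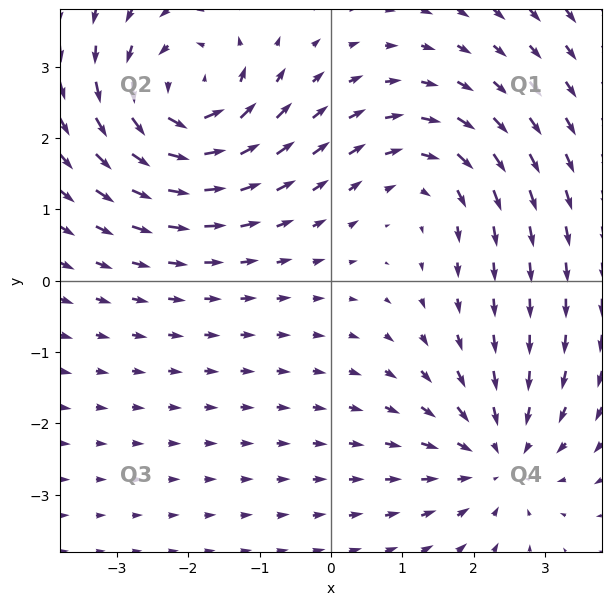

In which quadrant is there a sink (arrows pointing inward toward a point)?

The sink sits at approximately (2.3, -2.5), which lies in quadrant Q4. The divergence there is about -3, negative as expected for a sink.

Q4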